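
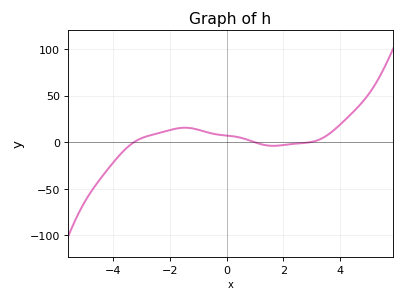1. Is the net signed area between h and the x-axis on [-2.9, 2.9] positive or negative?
positive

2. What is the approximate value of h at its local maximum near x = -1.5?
15.5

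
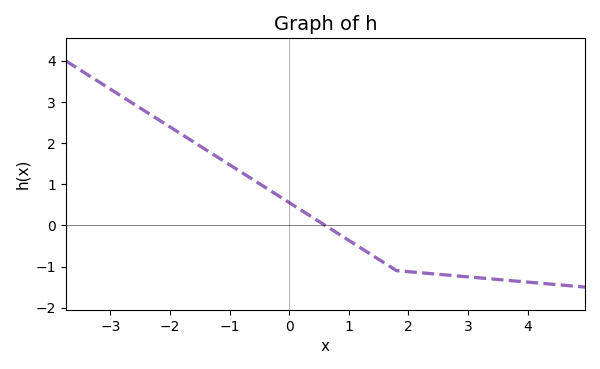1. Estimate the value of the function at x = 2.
-1.13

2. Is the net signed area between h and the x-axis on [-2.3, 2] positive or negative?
positive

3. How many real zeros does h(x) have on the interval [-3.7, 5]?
1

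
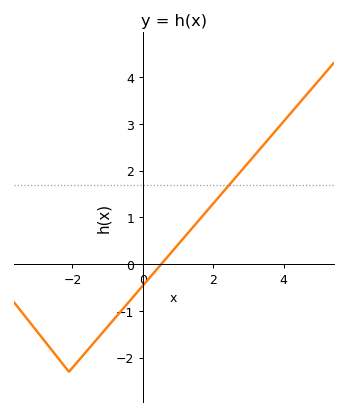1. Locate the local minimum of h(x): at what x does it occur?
-2.1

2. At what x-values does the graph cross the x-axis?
0.522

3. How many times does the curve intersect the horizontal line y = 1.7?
1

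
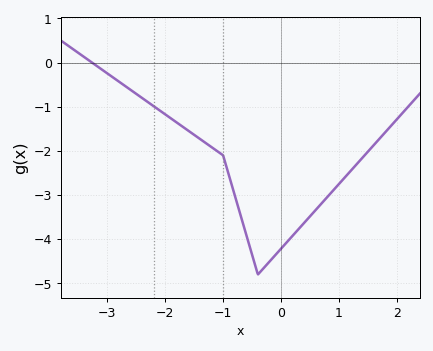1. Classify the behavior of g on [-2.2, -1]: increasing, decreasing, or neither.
decreasing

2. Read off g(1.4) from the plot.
-2.2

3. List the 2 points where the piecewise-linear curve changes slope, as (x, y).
(-1, -2.1); (-0.4, -4.8)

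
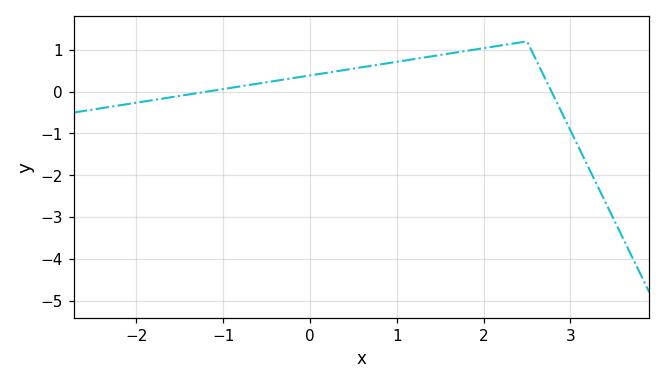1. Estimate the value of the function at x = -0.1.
0.4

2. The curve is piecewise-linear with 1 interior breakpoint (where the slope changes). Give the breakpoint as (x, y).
(2.5, 1.2)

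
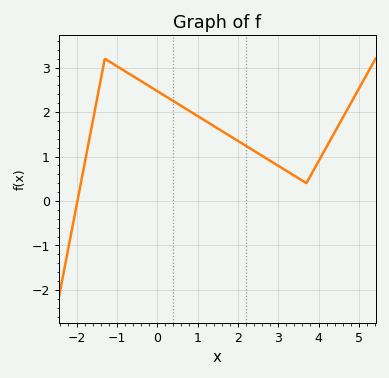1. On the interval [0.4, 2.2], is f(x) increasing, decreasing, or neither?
decreasing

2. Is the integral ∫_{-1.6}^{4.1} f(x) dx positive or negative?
positive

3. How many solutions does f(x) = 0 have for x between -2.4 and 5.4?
1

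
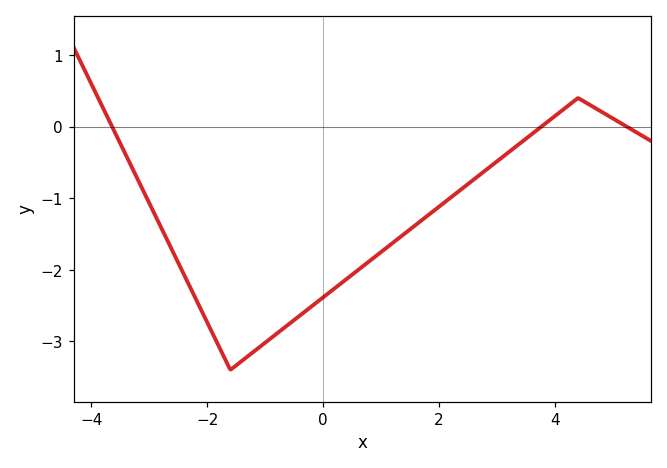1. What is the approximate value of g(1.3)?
-1.6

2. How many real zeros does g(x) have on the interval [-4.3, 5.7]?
3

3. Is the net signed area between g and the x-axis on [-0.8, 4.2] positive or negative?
negative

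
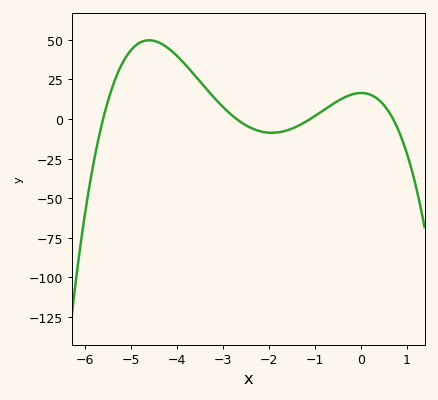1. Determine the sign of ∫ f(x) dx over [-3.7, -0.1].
positive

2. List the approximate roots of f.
-5.6, -2.6, -1.2, 0.8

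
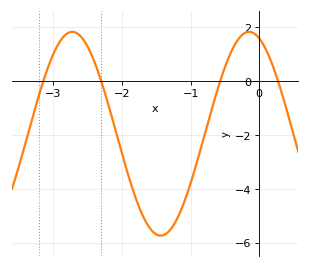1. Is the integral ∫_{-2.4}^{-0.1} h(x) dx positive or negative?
negative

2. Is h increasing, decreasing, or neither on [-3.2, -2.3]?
neither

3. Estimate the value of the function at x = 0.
1.59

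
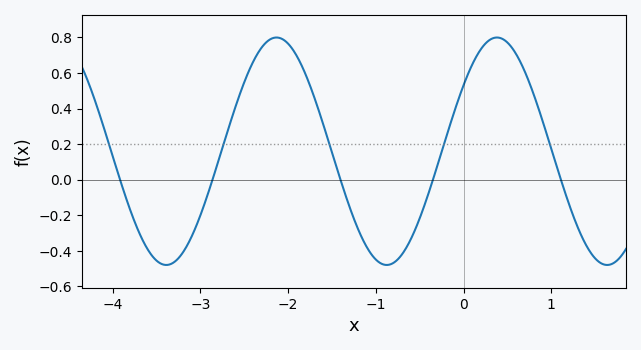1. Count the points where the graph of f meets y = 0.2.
5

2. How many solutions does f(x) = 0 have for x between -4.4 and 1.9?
5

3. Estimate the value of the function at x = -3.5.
-0.456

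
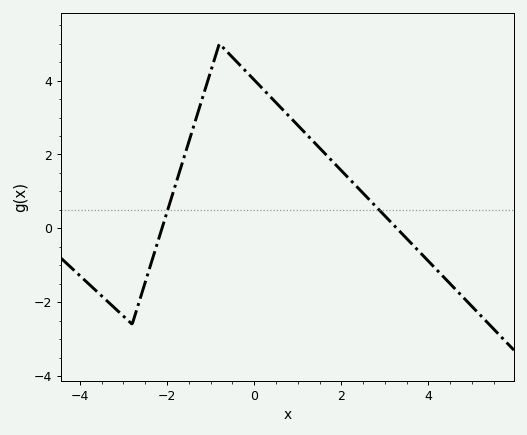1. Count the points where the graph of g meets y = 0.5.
2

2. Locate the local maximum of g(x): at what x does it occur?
-0.801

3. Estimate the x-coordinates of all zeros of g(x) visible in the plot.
-2.12, 3.27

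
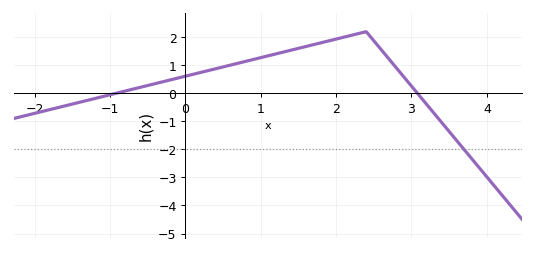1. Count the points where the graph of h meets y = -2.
1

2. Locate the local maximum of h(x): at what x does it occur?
2.4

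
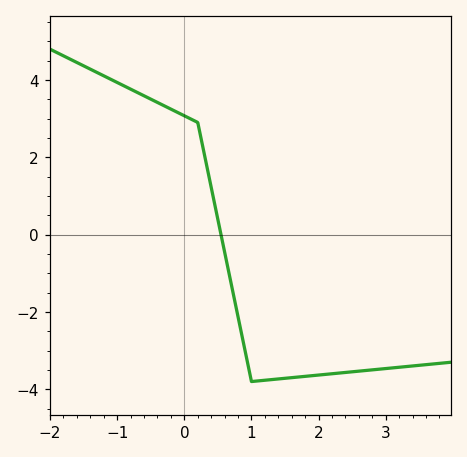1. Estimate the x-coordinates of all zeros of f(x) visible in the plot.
0.5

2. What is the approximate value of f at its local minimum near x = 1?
-3.8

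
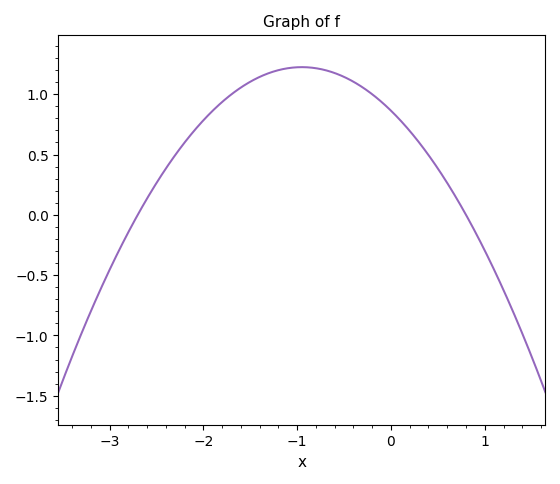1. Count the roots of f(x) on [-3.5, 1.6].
2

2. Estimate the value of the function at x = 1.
-0.296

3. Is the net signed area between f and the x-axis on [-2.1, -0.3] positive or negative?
positive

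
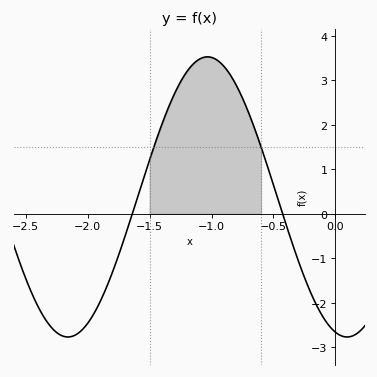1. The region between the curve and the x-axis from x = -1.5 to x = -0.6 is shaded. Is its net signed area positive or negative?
positive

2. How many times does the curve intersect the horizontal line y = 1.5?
2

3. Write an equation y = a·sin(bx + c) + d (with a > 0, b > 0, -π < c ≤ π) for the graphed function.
y = 3.15sin(2.79x - 1.83) + 0.38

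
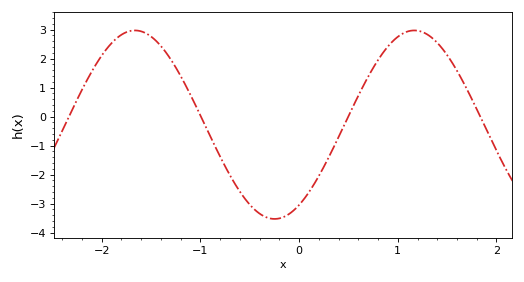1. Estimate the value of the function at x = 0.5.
0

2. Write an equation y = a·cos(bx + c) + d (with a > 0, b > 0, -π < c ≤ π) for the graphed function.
y = 3.25cos(2.2x - 2.6) - 0.28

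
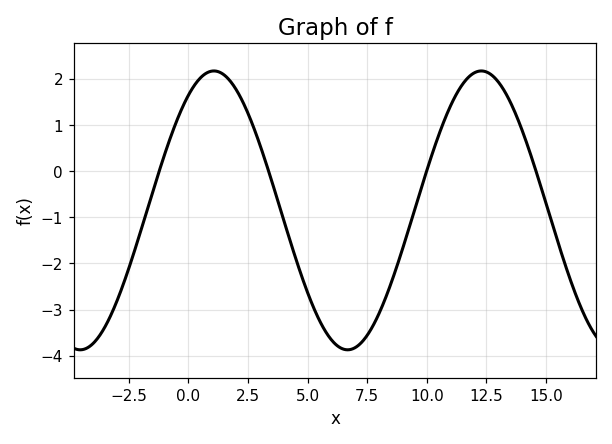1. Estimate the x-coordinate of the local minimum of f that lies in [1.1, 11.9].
6.5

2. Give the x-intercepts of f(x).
-1, 3.5, 10, 14.5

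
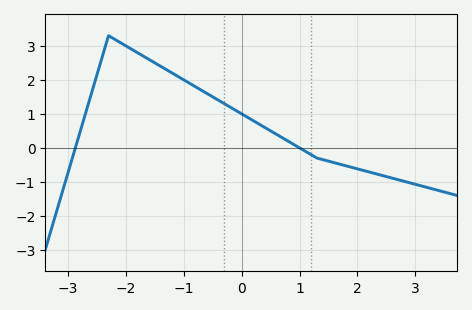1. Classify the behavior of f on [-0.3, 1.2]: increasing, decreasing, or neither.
decreasing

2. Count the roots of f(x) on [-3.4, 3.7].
2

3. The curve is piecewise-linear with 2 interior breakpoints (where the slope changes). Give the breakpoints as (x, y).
(-2.3, 3.3); (1.3, -0.3)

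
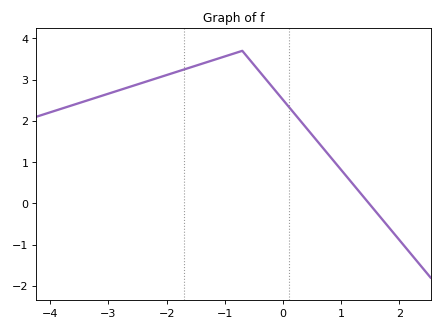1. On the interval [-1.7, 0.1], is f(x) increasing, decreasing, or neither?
neither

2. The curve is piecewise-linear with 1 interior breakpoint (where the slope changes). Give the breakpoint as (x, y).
(-0.7, 3.7)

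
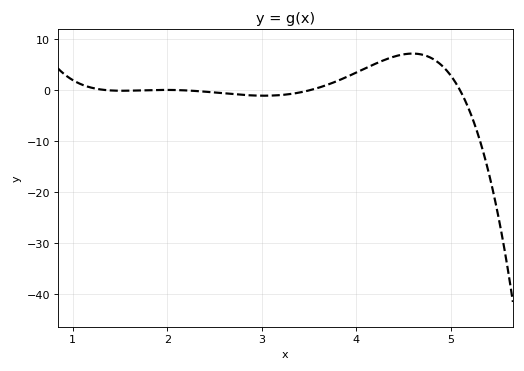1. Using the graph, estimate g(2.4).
0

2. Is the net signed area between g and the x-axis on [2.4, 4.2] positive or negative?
positive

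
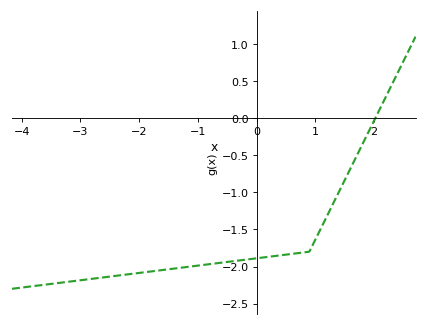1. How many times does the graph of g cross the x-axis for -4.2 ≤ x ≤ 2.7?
1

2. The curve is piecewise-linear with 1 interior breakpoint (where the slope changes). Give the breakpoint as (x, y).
(0.9, -1.8)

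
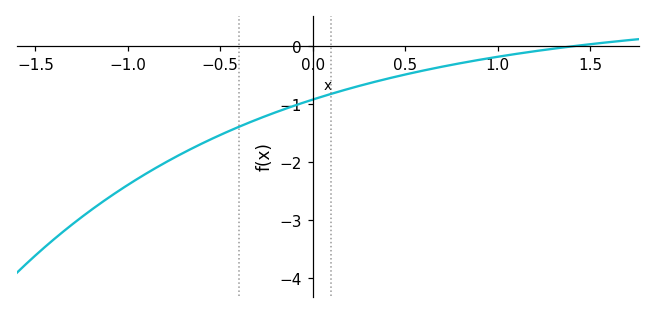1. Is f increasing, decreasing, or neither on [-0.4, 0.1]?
increasing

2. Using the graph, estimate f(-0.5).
-1.5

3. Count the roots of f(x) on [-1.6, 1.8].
1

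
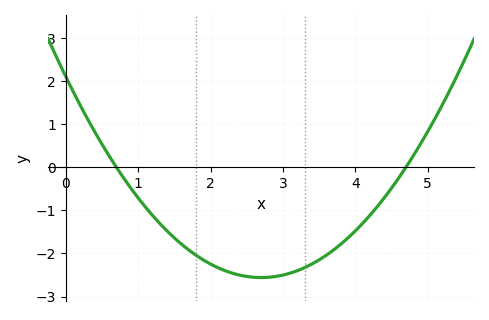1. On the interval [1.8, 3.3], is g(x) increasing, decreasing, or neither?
neither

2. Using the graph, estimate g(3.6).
-2.04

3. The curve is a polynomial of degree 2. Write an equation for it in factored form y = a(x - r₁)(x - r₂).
y = 0.64(x - 0.7)(x - 4.7)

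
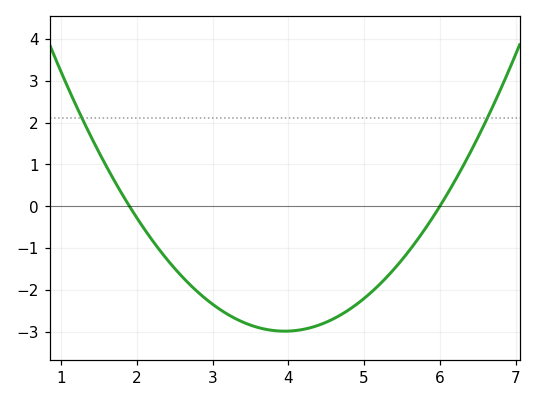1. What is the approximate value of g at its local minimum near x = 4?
-2.98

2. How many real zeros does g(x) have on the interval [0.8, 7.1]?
2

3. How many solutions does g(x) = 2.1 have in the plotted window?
2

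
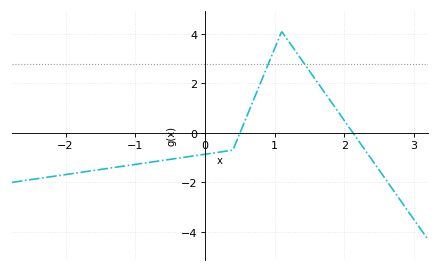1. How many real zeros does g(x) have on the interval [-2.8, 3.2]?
2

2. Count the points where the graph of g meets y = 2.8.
2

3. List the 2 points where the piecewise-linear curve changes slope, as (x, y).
(0.4, -0.7); (1.1, 4.1)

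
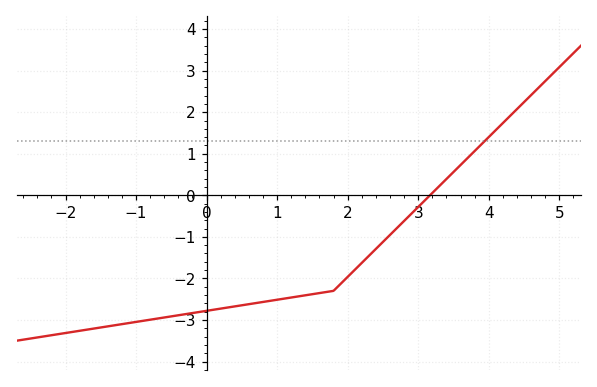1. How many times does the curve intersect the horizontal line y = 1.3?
1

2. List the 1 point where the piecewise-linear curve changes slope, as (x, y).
(1.8, -2.3)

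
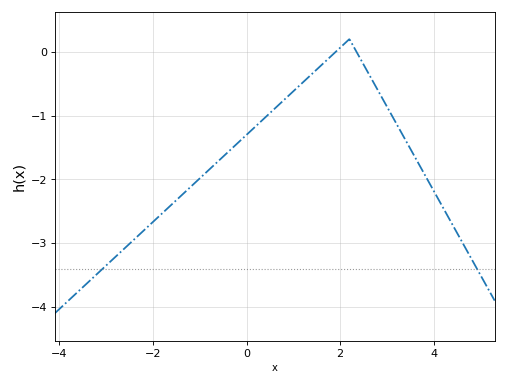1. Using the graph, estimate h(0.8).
-0.755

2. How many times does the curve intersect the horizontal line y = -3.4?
2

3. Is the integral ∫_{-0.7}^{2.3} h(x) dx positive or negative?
negative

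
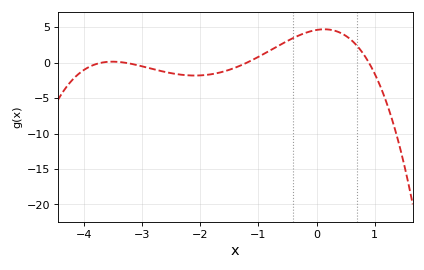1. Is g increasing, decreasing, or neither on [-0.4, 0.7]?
neither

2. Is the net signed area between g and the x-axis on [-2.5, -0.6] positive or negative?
negative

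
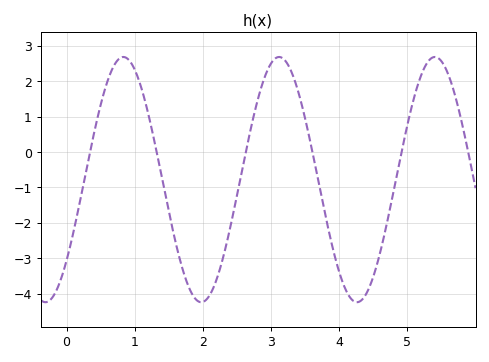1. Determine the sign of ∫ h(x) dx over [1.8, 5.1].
negative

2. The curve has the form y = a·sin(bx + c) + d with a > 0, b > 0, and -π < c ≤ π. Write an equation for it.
y = 3.46sin(2.8x - 0.72) - 0.78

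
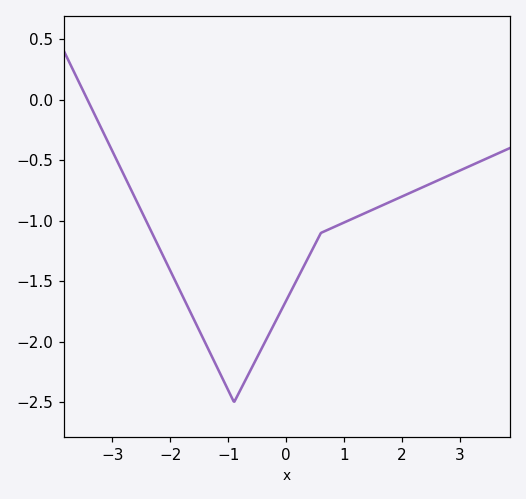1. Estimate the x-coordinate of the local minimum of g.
-1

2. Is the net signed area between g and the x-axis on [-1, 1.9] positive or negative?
negative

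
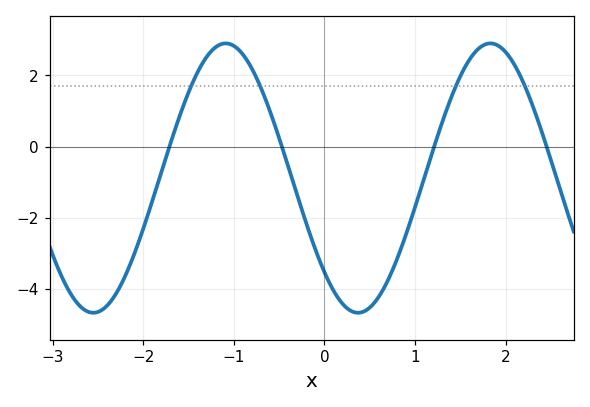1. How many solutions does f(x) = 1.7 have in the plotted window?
4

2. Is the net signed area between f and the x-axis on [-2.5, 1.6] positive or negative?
negative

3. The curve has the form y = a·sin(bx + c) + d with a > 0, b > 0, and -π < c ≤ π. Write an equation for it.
y = 3.78sin(2.15x - 2.37) - 0.88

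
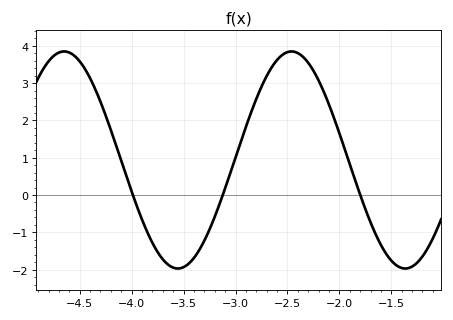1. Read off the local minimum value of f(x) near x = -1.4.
-2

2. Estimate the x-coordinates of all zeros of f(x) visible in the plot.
-4, -3.1, -1.8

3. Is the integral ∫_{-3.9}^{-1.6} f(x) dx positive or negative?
positive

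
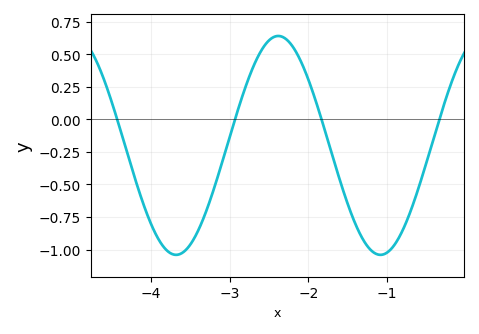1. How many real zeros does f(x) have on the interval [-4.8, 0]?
4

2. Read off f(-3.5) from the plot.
-0.96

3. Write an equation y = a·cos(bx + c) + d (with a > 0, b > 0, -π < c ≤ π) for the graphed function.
y = 0.84cos(2.4x - 0.52) - 0.2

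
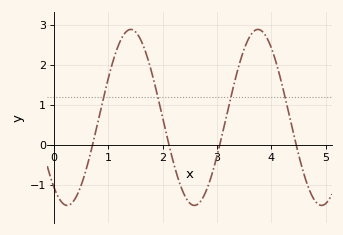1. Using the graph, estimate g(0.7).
-0.1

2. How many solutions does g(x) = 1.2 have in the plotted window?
4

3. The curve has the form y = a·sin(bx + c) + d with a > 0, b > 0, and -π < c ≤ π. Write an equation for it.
y = 2.19sin(2.7x - 2.2) + 0.69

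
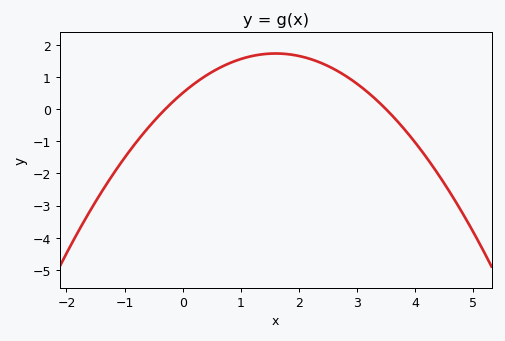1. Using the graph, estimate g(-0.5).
-0.384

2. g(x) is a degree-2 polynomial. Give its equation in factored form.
y = -0.48(x + 0.3)(x - 3.5)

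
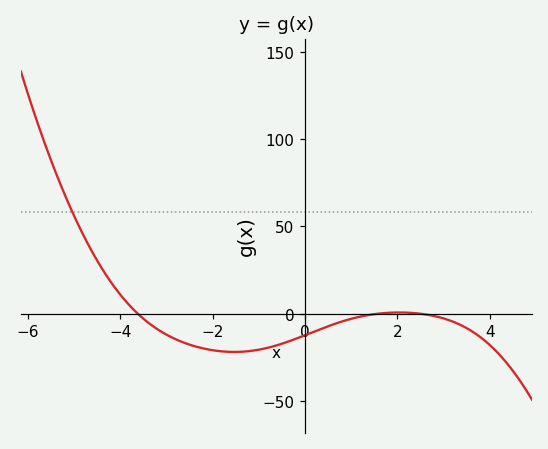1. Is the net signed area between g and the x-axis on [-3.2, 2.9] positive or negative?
negative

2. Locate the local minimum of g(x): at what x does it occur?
-1.53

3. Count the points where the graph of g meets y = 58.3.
1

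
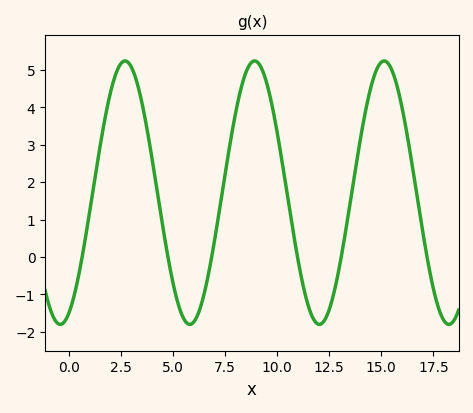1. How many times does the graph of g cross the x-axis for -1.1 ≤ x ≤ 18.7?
6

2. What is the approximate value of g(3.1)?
4.9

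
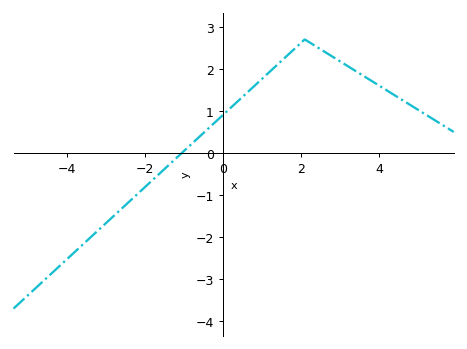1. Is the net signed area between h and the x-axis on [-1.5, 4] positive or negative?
positive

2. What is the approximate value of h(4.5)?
1.32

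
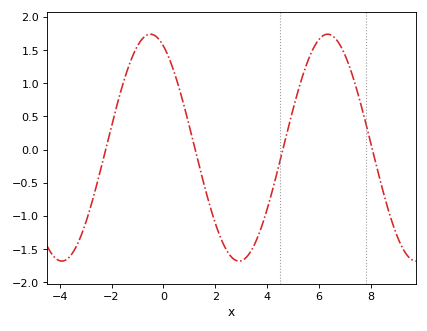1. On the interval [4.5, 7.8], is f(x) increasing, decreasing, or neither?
neither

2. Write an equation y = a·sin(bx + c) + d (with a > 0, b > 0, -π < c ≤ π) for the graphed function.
y = 1.71sin(0.92x + 2.03) + 0.03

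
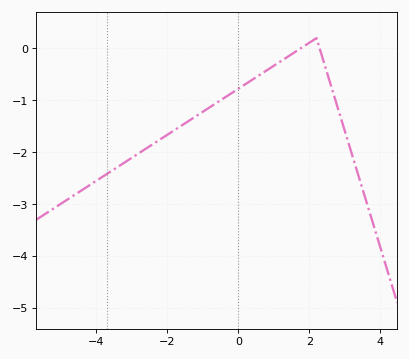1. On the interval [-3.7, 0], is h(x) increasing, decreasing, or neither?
increasing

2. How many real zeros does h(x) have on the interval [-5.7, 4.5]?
2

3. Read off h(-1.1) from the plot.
-1.26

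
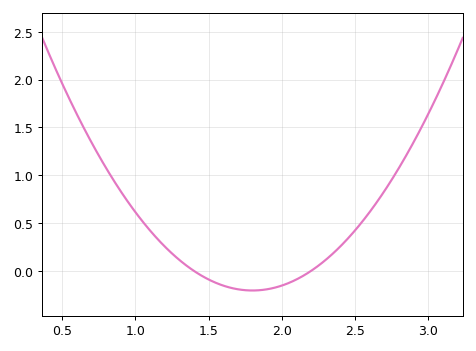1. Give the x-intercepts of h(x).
1.4, 2.2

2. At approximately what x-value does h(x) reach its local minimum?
1.8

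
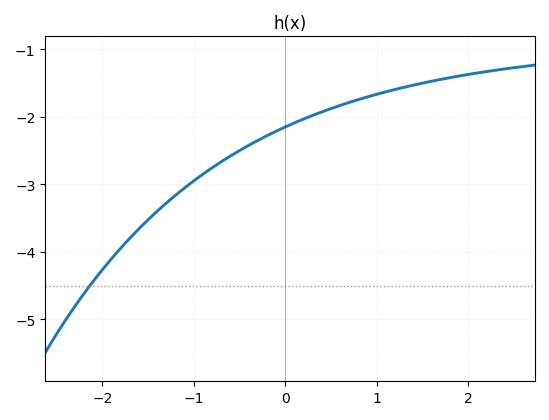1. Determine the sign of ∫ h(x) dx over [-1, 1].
negative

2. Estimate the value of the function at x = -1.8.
-3.95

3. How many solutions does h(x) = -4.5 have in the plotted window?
1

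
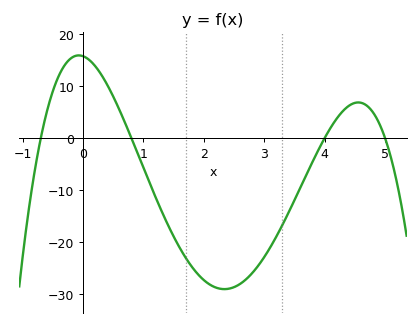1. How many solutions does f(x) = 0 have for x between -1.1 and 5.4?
4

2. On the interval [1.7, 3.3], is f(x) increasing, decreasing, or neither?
neither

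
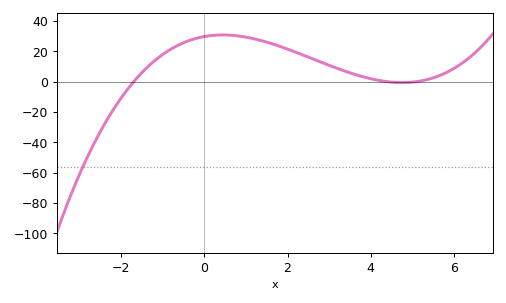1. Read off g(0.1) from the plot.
30.2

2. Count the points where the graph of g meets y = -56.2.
1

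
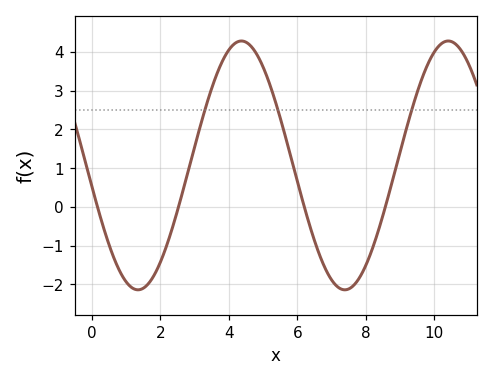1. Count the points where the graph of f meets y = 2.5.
3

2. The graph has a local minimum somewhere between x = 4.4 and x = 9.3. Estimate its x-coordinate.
7.39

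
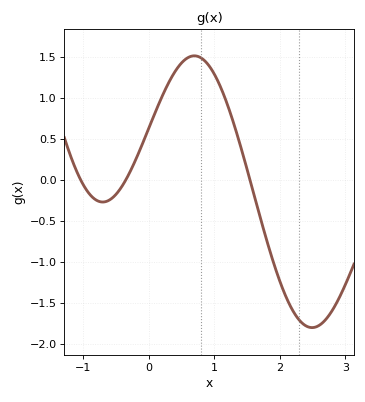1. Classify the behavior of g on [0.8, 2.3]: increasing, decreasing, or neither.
decreasing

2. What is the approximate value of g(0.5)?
1.45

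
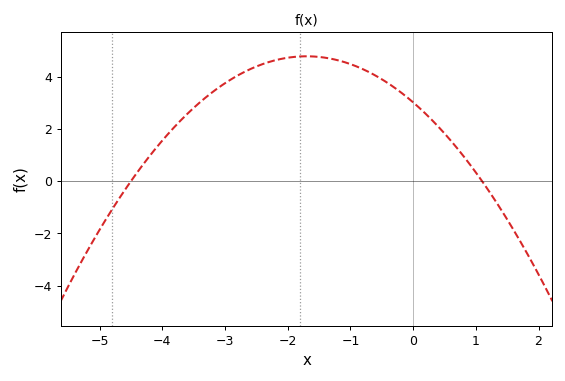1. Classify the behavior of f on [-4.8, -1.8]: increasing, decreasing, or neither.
increasing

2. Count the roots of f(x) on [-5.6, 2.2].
2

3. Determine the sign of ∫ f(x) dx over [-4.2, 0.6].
positive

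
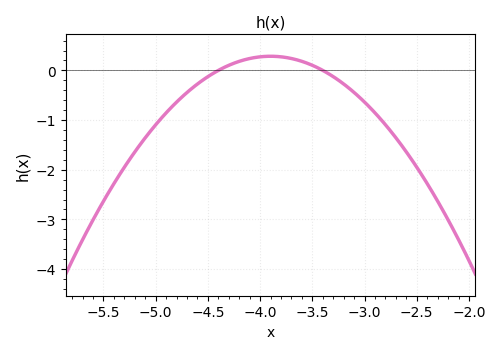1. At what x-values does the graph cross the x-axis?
-4.4, -3.4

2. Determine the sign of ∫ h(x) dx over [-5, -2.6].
negative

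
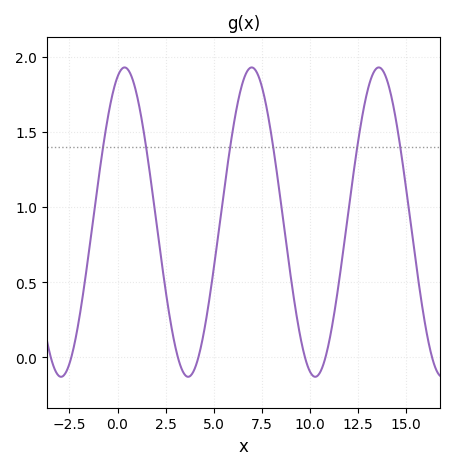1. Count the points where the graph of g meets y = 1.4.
6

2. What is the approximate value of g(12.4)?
1.33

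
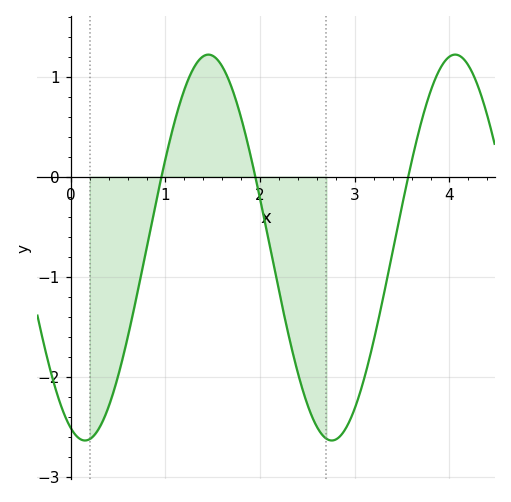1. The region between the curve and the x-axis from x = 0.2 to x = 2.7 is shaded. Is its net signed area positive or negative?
negative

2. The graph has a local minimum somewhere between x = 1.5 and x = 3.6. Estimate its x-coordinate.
2.76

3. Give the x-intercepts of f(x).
0.958, 1.95, 3.56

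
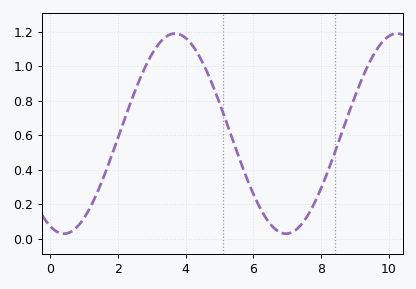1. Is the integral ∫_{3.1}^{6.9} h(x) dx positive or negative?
positive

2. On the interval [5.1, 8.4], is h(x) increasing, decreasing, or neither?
neither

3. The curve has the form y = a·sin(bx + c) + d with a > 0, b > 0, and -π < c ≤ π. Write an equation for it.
y = 0.58sin(0.96x - 2) + 0.61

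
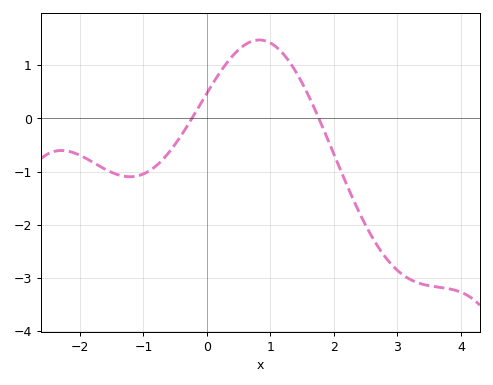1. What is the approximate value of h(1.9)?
-0.4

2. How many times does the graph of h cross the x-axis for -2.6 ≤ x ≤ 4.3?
2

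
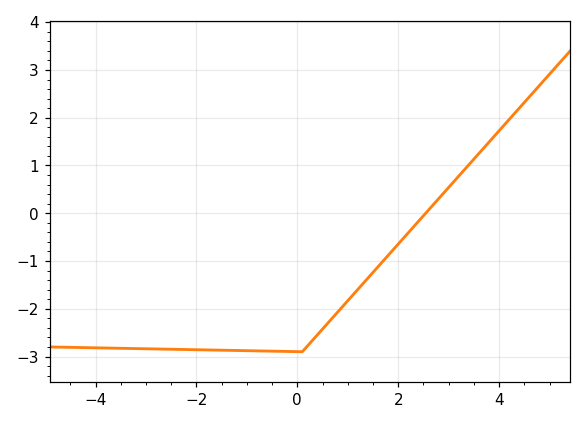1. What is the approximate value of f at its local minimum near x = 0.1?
-2.9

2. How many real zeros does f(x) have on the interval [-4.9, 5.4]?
1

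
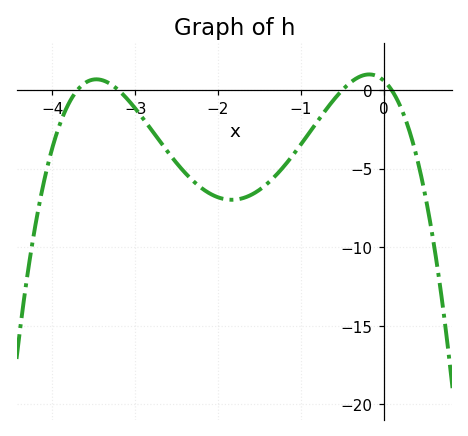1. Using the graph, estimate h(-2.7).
-3.5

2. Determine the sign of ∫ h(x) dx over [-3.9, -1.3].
negative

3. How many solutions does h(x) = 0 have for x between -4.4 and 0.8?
4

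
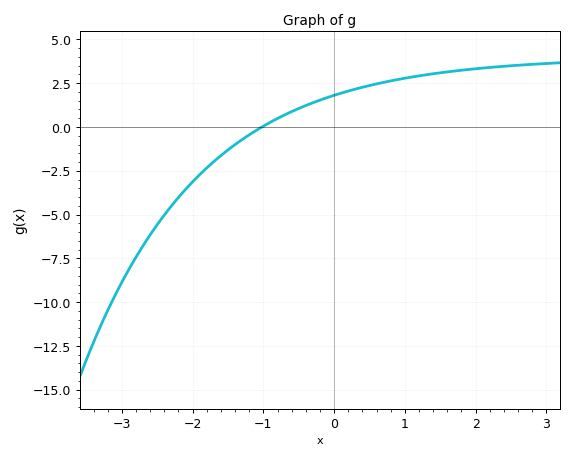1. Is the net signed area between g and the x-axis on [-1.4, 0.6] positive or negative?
positive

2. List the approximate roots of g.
-1.02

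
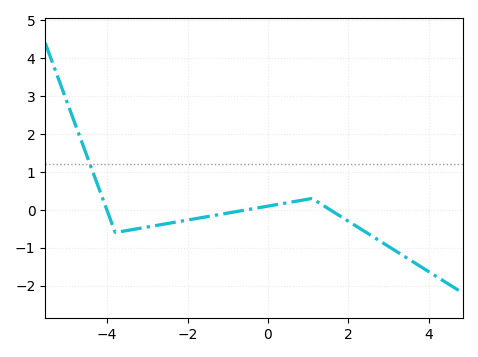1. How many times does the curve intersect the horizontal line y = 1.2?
1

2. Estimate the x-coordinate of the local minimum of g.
-3.8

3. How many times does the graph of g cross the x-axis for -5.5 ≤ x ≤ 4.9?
3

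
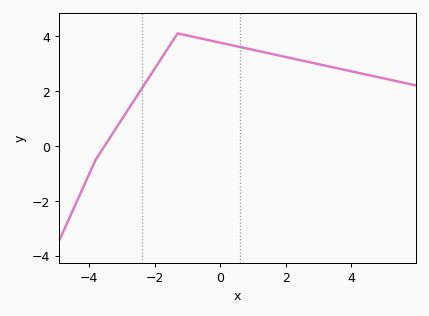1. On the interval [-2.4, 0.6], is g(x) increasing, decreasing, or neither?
neither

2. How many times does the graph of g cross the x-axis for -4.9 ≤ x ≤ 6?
1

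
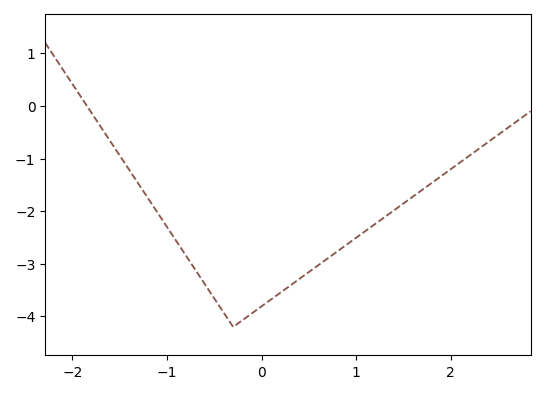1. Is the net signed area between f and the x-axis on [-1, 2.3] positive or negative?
negative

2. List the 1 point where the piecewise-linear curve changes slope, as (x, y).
(-0.3, -4.2)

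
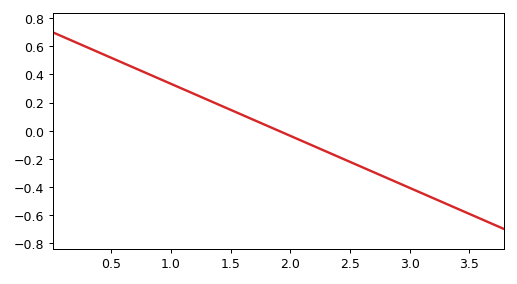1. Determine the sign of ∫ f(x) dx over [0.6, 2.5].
positive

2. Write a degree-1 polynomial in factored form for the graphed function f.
y = -0.37(x - 1.9)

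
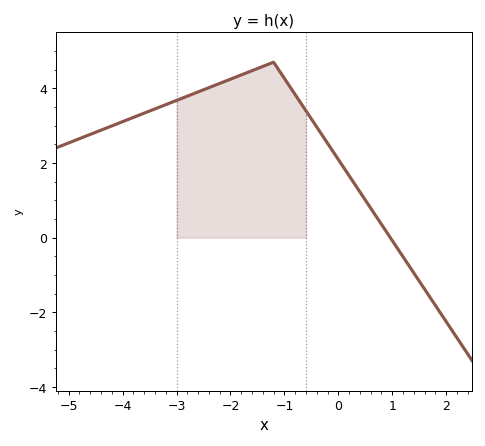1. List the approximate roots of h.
1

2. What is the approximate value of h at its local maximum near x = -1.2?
4.6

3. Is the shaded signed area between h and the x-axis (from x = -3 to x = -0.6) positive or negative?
positive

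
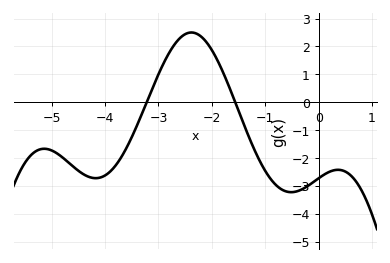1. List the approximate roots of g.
-3.22, -1.56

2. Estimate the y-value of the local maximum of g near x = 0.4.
-2.43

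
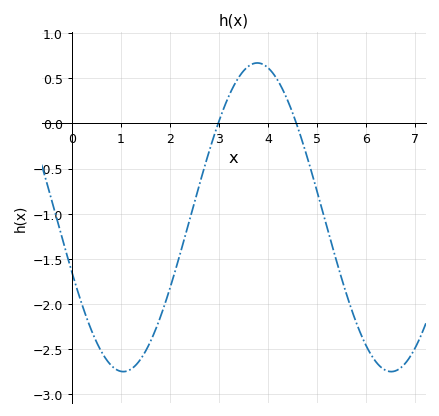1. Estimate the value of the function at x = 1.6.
-2.4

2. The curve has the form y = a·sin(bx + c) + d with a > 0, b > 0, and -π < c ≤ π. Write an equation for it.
y = 1.71sin(1.1x - 2.8) - 1.04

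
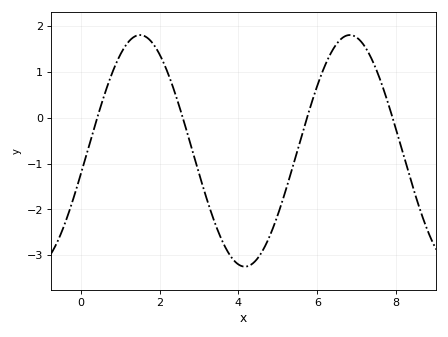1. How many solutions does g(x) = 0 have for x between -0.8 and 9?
4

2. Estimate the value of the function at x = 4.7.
-2.8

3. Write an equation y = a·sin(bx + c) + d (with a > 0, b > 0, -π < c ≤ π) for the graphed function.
y = 2.53sin(1.2x - 0.2) - 0.72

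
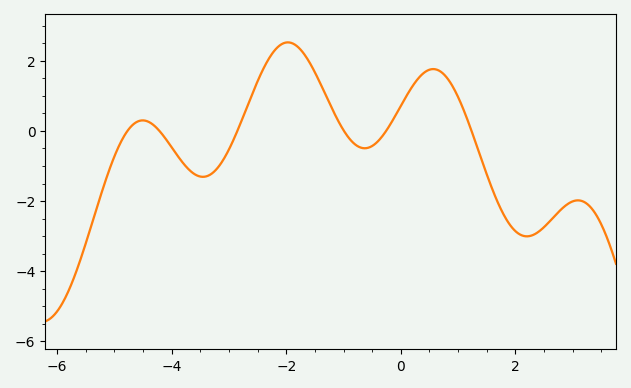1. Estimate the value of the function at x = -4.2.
0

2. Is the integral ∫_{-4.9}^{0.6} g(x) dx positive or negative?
positive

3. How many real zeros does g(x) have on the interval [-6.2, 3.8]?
6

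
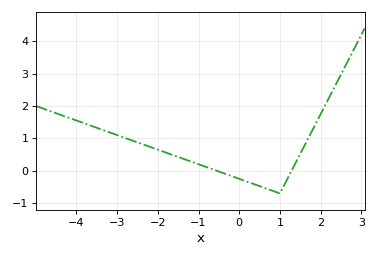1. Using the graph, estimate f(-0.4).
-0.069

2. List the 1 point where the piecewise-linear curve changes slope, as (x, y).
(1, -0.7)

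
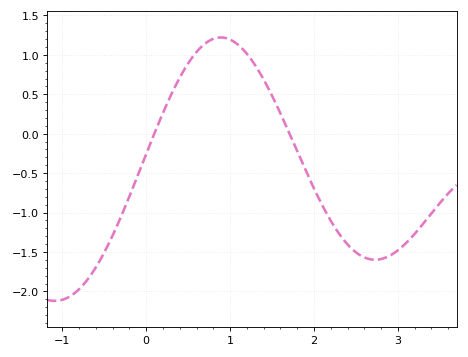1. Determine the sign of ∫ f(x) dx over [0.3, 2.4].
positive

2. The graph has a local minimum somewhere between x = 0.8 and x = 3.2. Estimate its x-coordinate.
2.7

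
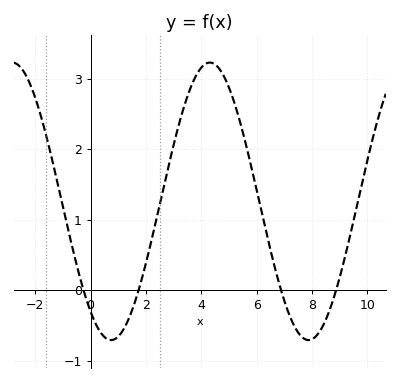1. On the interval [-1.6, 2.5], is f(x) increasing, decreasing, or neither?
neither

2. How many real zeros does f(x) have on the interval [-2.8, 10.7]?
4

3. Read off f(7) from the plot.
-0.1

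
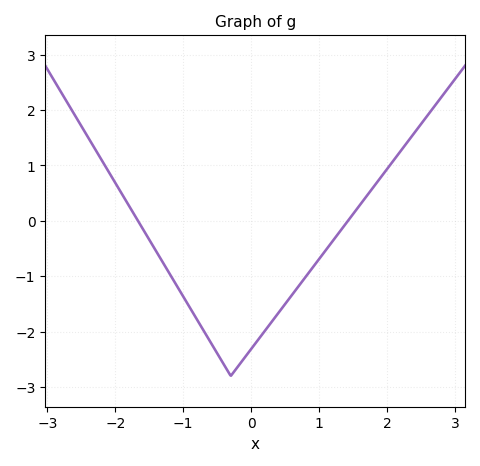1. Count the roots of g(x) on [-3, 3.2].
2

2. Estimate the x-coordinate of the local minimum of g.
-0.3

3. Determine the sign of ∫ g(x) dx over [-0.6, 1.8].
negative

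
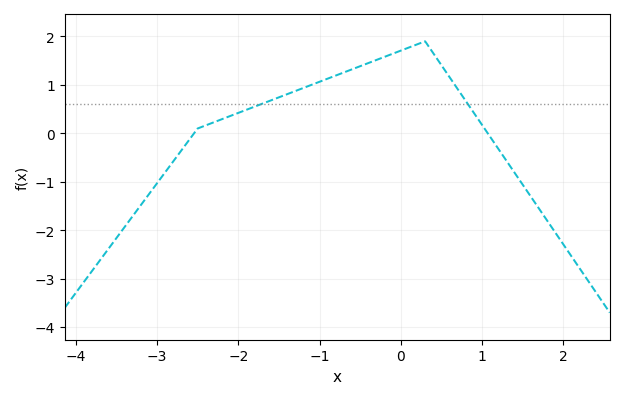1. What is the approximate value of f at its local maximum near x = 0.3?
1.9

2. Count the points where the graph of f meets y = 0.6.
2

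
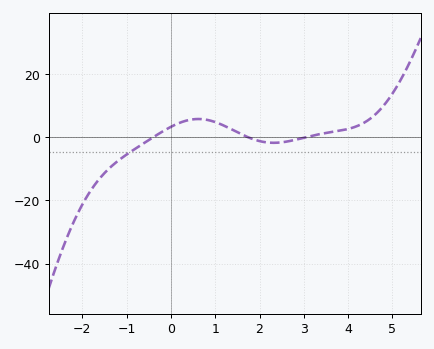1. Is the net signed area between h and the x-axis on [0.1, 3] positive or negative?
positive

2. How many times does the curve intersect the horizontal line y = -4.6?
1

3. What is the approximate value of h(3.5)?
2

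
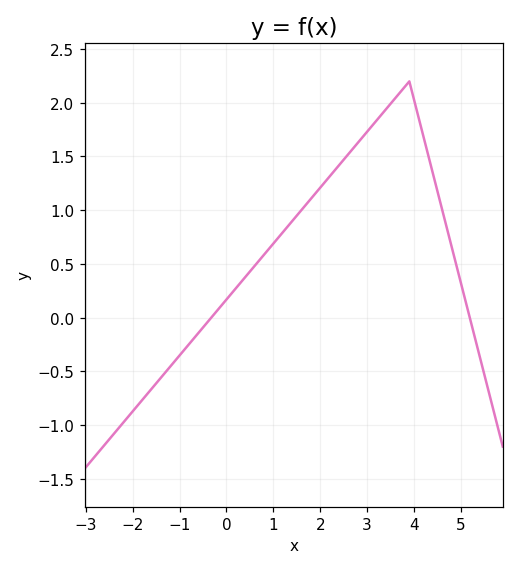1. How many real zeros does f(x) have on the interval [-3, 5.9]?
2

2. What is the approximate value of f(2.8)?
1.65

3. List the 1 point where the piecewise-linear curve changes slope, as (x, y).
(3.9, 2.2)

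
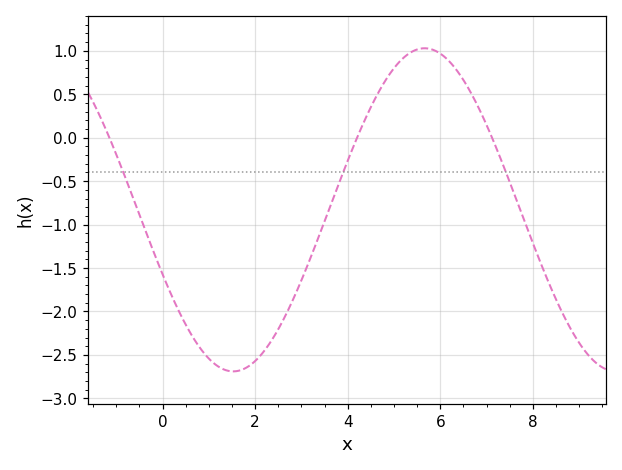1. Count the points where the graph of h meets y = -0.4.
3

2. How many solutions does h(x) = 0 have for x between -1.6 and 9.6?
3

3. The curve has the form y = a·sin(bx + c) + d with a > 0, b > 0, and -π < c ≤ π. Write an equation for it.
y = 1.86sin(0.76x - 2.7) - 0.83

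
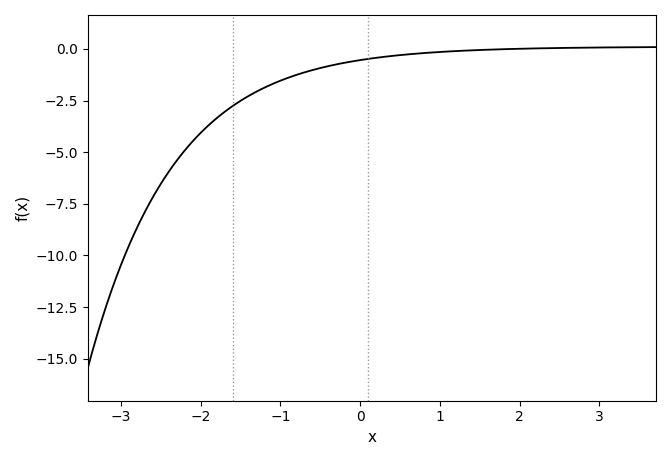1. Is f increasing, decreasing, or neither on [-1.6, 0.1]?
increasing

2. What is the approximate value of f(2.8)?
0.062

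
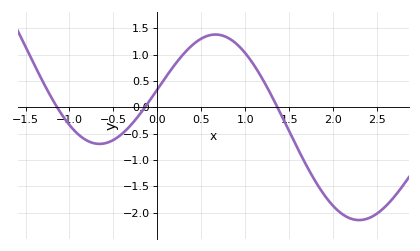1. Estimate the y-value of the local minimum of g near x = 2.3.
-2.14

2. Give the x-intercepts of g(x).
-1.14, -0.143, 1.36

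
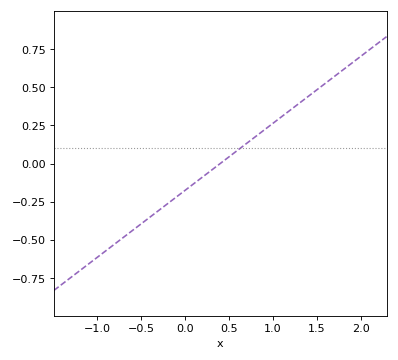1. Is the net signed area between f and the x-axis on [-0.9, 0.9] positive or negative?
negative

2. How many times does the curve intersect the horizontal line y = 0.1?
1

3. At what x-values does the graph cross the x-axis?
0.4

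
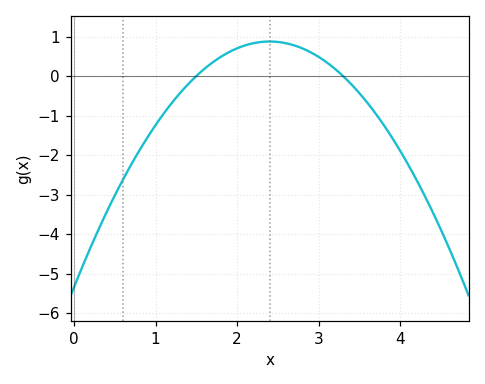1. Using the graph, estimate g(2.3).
0.9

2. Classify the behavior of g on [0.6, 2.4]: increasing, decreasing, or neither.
increasing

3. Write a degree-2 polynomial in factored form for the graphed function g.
y = -1.08(x - 1.5)(x - 3.3)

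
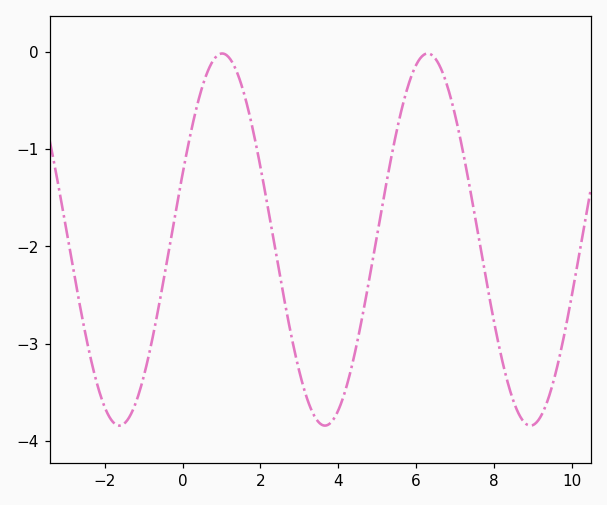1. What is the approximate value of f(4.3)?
-3.3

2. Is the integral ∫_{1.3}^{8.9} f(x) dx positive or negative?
negative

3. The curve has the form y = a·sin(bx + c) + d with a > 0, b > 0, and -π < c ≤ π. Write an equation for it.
y = 1.91sin(1.2x + 0.36) - 1.93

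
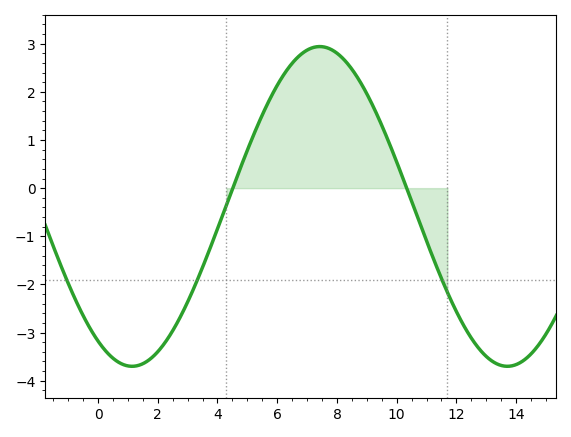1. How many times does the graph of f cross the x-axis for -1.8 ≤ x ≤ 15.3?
2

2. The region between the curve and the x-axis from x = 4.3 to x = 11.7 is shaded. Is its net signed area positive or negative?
positive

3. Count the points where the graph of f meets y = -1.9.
3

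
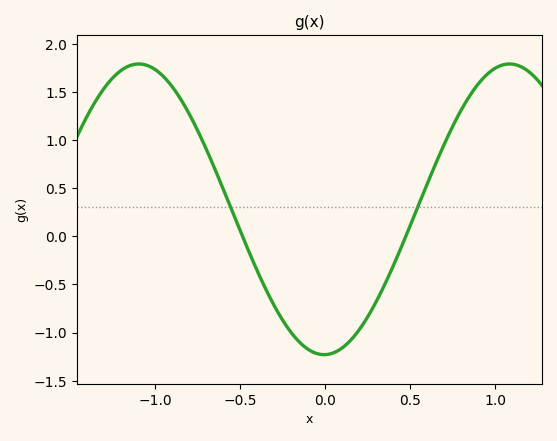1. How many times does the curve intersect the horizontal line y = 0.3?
2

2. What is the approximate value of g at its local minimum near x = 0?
-1.25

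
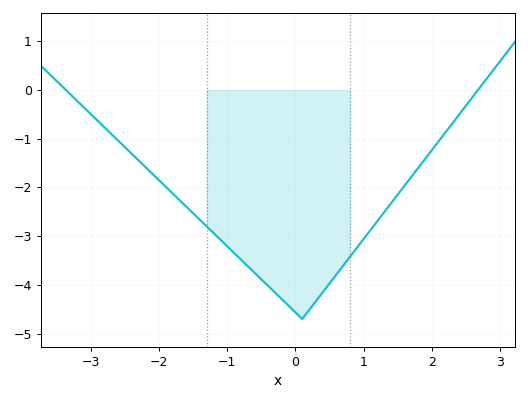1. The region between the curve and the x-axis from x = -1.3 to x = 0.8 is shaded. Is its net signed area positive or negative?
negative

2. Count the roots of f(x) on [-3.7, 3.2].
2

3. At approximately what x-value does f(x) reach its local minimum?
0.101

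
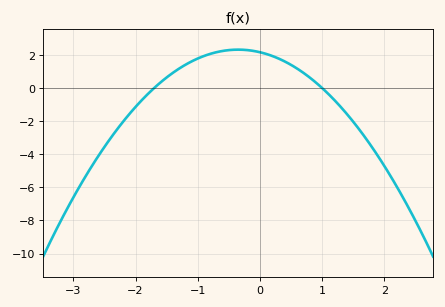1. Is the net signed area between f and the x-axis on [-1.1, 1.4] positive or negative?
positive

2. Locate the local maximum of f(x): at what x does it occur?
-0.4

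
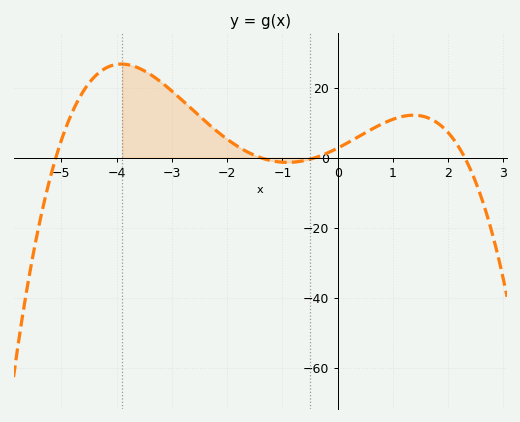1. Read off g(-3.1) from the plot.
20.3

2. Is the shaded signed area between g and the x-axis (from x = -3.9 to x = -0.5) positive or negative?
positive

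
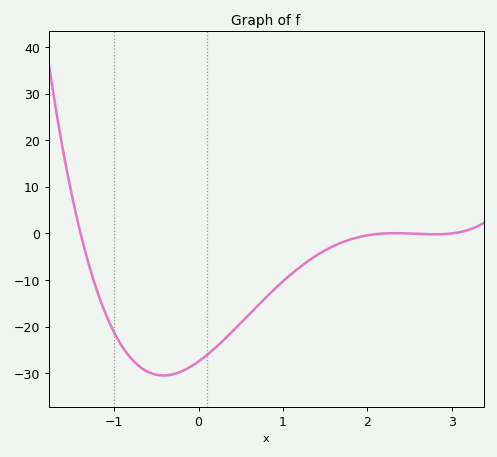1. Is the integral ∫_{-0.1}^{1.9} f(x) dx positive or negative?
negative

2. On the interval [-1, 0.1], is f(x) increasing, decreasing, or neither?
neither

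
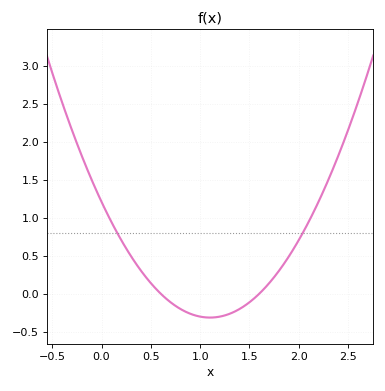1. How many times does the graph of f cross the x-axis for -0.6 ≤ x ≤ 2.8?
2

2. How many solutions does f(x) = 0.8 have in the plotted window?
2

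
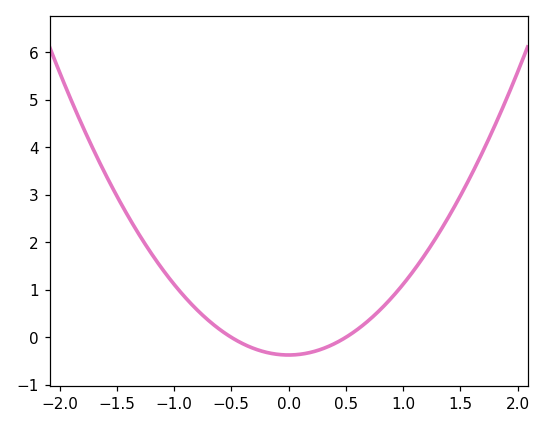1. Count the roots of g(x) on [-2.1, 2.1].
2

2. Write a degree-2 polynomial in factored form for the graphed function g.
y = 1.49(x + 0.5)(x - 0.5)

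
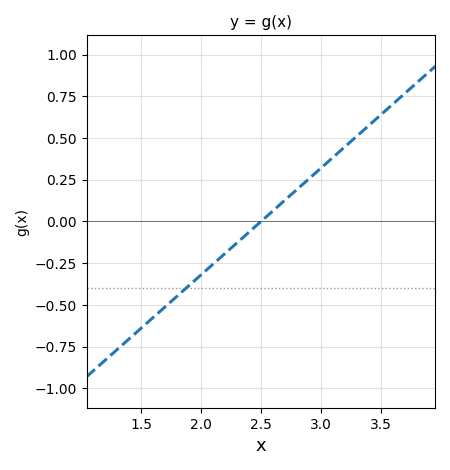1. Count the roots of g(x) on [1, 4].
1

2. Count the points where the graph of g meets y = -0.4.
1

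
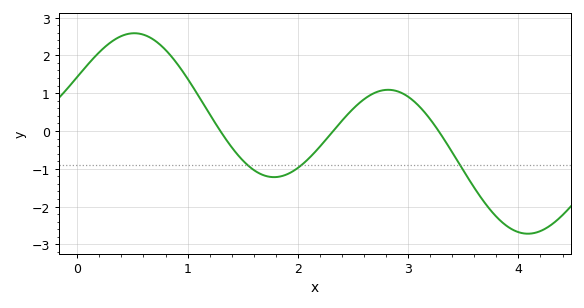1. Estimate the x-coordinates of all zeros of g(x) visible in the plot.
1.3, 2.32, 3.28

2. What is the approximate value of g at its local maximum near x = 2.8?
1.09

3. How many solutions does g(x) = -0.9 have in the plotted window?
3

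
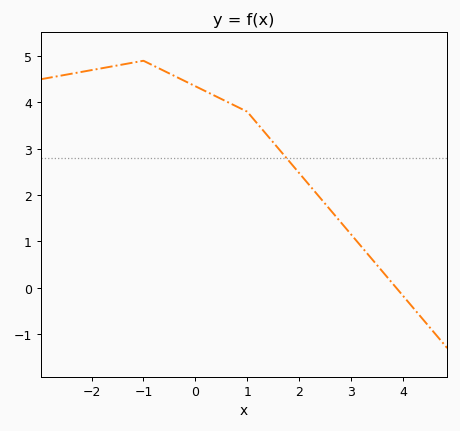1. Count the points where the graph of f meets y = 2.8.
1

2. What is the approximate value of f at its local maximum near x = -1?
4.9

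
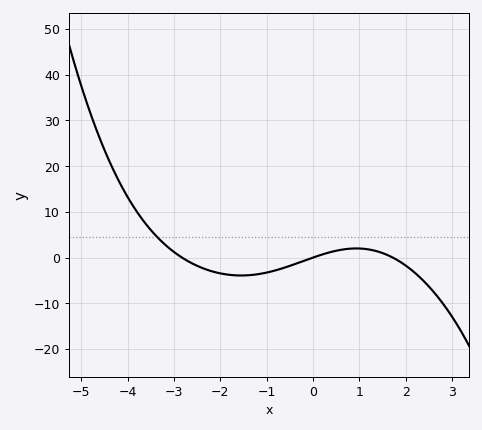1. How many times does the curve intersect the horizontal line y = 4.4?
1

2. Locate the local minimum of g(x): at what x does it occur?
-1.55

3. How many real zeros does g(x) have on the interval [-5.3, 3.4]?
3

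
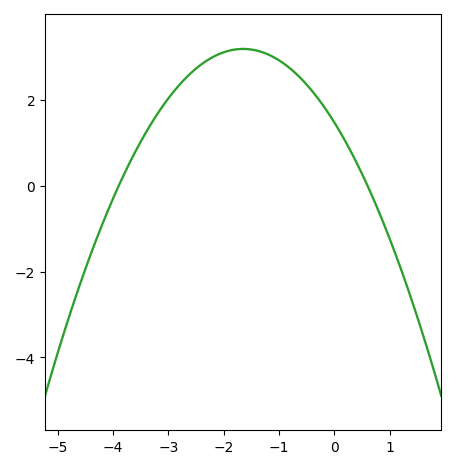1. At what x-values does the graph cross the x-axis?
-3.9, 0.6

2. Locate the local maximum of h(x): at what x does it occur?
-1.65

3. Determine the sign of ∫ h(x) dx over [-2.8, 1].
positive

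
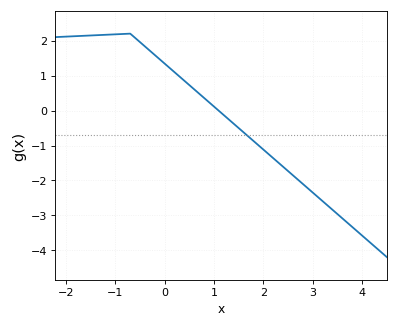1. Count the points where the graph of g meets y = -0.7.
1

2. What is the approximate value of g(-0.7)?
2.2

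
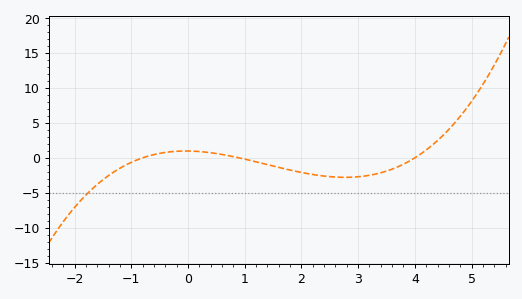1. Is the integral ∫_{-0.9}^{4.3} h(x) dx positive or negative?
negative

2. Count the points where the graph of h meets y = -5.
1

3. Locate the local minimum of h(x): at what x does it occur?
2.8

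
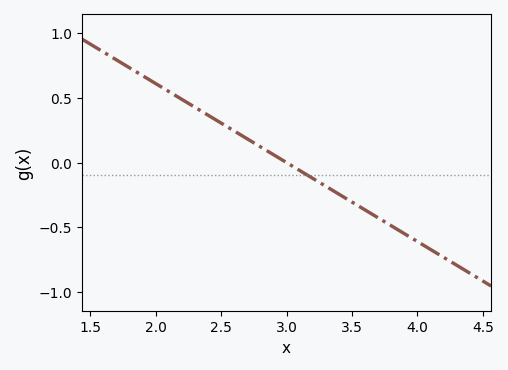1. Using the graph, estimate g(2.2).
0.488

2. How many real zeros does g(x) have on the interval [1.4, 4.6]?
1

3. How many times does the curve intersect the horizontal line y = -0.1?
1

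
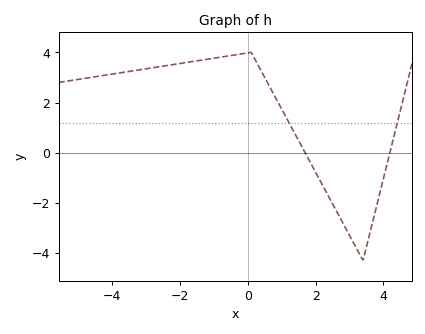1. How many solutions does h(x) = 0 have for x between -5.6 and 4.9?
2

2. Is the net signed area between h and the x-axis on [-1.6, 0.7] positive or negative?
positive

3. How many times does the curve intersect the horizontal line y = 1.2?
2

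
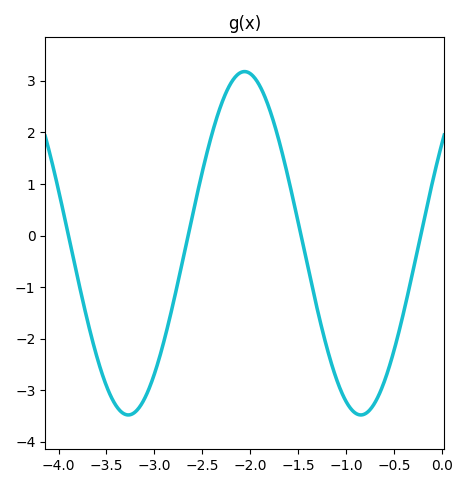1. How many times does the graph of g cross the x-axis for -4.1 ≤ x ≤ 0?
4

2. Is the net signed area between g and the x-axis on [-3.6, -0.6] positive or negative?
negative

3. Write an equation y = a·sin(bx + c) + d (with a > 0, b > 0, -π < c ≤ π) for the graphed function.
y = 3.33sin(2.59x + 0.622) - 0.15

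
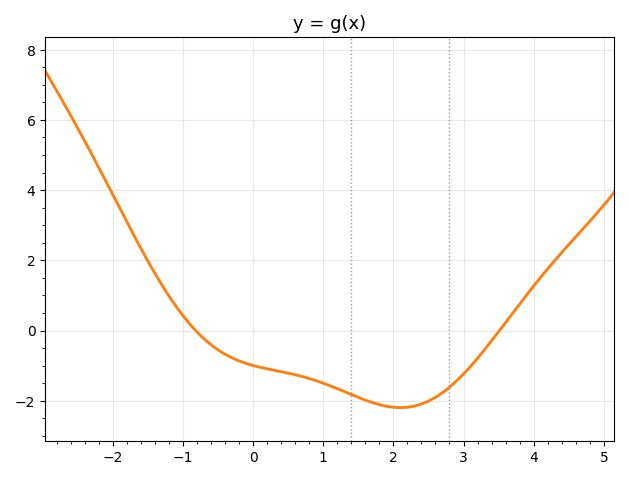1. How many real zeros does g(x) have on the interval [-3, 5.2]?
2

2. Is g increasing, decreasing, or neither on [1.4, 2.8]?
neither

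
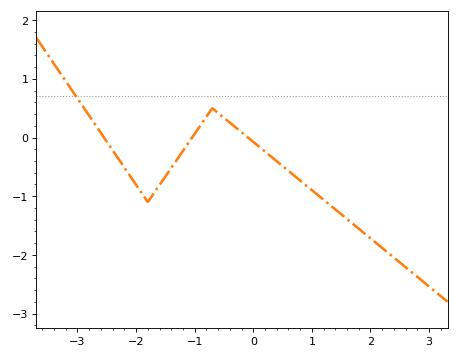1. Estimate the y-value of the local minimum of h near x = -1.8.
-1.1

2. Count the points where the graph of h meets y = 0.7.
1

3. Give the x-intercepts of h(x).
-2.5, -1, -0.1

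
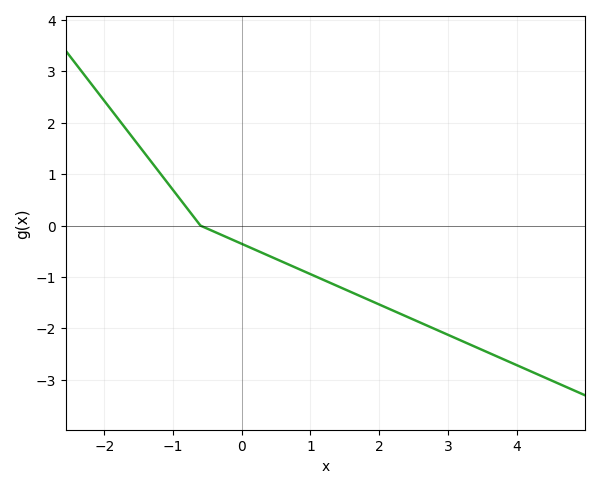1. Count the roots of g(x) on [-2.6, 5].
1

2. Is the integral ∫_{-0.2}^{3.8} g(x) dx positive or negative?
negative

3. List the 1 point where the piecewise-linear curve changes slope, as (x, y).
(-0.6, 0)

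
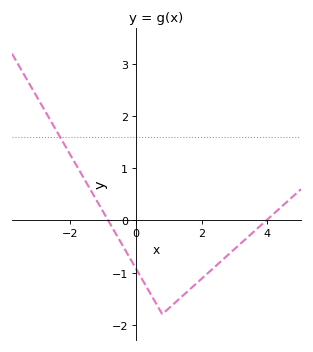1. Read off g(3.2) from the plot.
-0.4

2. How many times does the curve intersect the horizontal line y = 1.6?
1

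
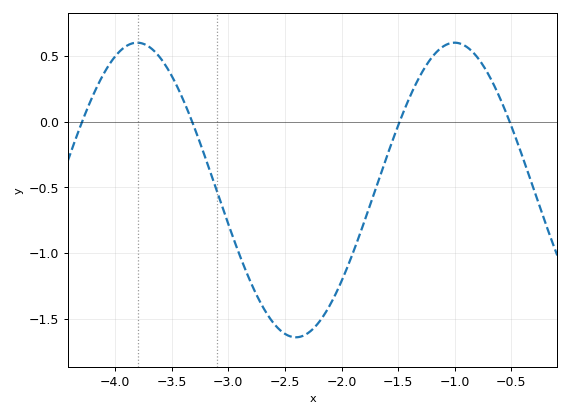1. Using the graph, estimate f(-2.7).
-1.4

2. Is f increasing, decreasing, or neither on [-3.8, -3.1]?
decreasing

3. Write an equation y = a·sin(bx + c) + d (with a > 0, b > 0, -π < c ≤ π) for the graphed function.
y = 1.12sin(2.24x - 2.47) - 0.52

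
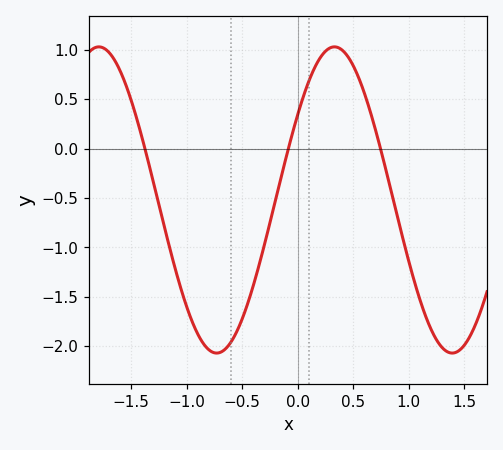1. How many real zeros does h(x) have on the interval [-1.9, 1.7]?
3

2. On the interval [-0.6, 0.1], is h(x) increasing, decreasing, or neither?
increasing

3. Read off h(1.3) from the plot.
-2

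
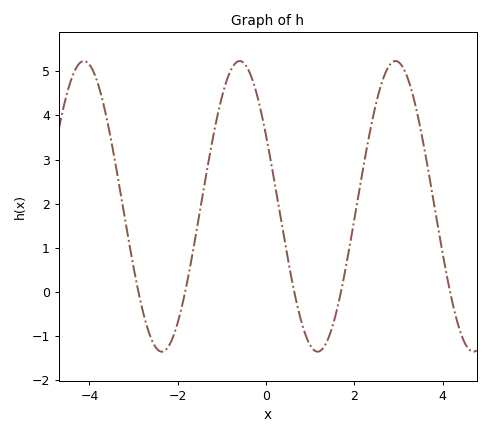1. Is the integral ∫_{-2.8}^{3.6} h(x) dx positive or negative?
positive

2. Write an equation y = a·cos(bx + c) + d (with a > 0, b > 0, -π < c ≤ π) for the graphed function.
y = 3.29cos(1.78x + 1.06) + 1.94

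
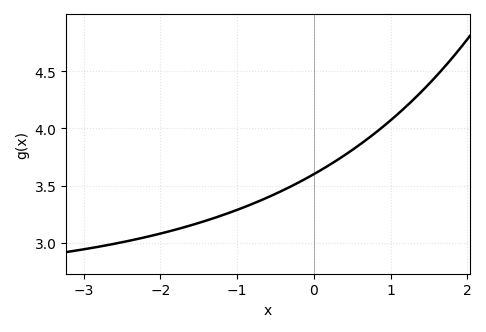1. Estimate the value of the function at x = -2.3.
3.05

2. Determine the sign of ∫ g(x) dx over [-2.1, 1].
positive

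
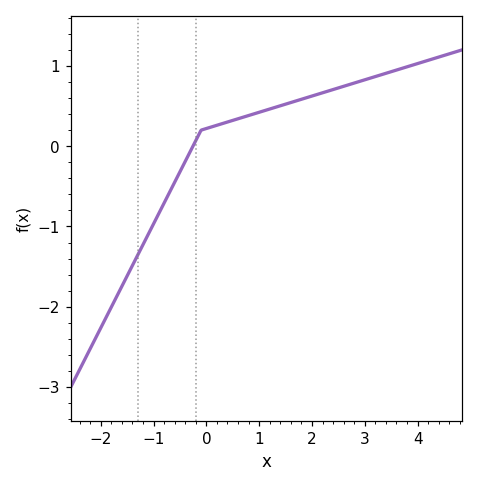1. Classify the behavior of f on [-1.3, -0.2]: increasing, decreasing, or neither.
increasing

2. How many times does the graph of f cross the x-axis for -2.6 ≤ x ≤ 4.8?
1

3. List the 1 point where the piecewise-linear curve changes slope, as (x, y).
(-0.1, 0.2)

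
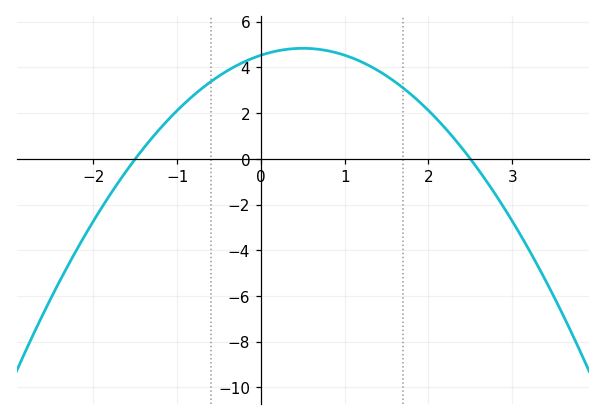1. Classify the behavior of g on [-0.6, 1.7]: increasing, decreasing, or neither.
neither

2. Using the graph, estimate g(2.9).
-2.2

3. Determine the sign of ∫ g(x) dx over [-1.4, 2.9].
positive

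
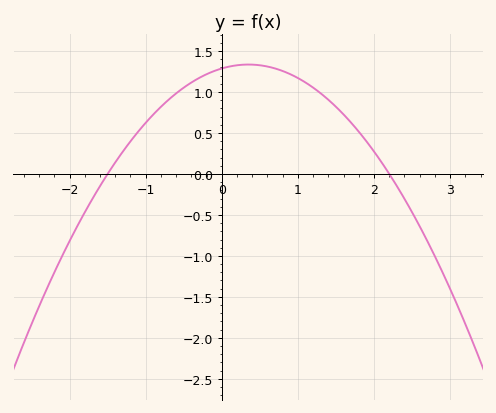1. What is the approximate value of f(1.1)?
1.12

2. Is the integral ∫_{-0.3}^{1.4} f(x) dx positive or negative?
positive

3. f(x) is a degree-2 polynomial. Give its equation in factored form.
y = -0.39(x + 1.5)(x - 2.2)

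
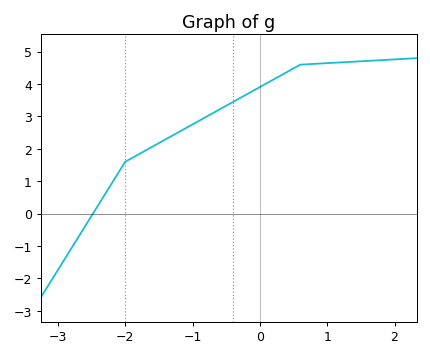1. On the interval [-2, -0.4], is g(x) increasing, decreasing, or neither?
increasing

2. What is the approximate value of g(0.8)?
4.62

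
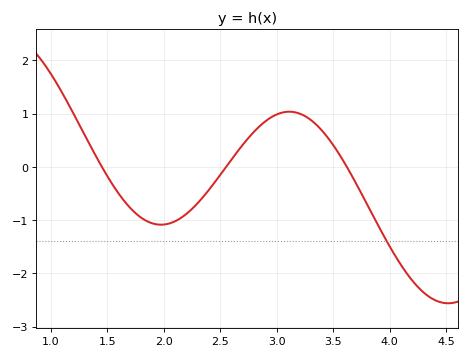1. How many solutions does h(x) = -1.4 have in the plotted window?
1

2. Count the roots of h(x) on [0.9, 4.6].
3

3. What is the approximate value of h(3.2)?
1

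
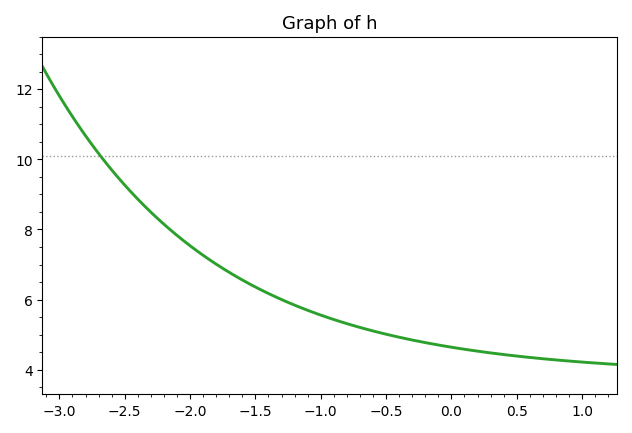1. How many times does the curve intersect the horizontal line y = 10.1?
1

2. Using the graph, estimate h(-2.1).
7.8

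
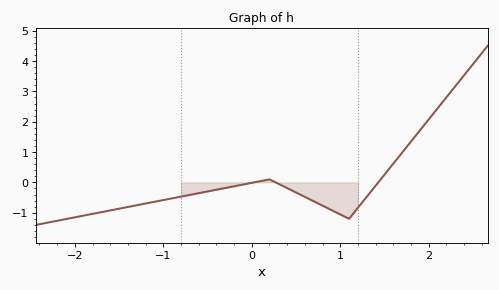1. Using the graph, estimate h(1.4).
-0.1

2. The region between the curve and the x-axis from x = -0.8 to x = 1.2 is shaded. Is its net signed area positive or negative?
negative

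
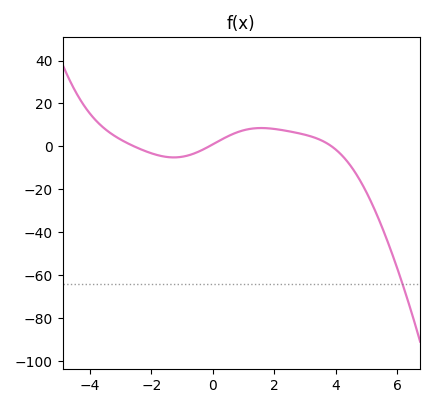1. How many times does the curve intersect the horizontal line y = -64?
1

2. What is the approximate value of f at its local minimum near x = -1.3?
-6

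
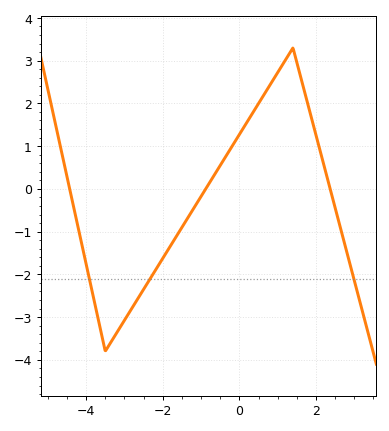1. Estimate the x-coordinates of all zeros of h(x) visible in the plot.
-4.43, -0.877, 2.37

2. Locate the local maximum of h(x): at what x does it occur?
1.4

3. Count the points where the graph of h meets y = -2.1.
3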